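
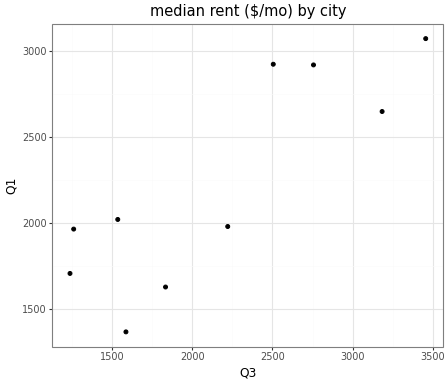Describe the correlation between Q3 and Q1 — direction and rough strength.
positive, strong

Points are positively correlated; strong (|r| ≈ 0.8).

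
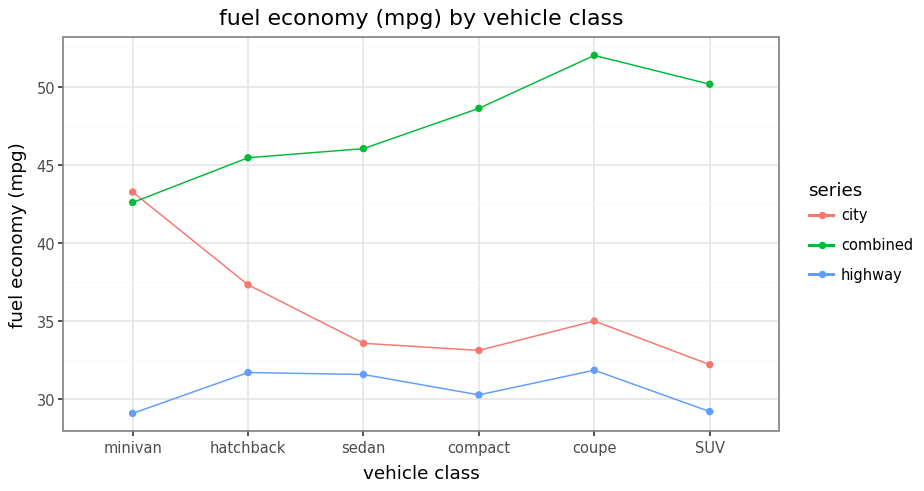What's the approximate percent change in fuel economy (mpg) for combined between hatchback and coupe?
≈ +13%

hatchback ≈ 46, coupe ≈ 52; (52 − 46) / 46 ≈ +13%.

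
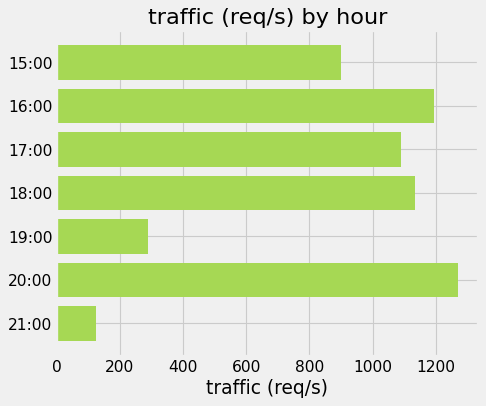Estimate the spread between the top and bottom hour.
Max 20:00 ≈ 1200, min 21:00 ≈ 200; range ≈ 1000.

≈ 1000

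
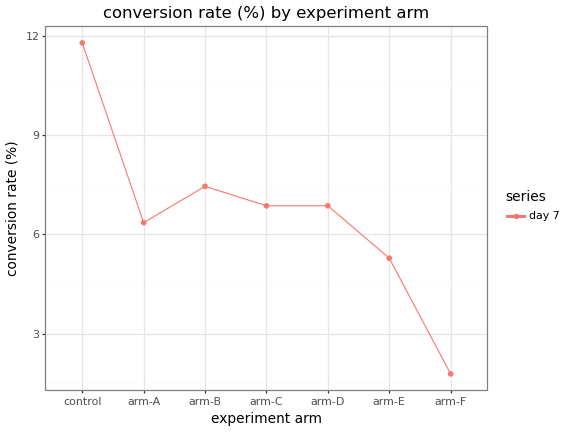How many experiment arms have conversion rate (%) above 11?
1

Above 11: control.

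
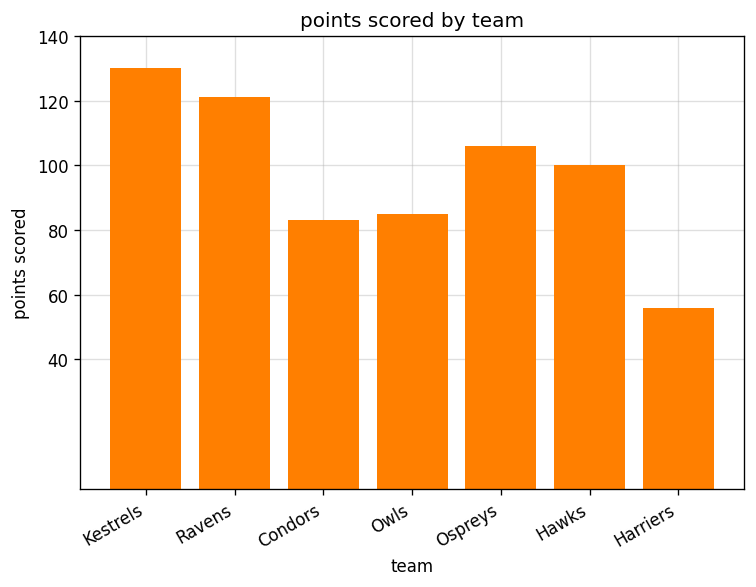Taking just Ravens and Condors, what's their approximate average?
(120 + 80) / 2 ≈ 100.

≈ 100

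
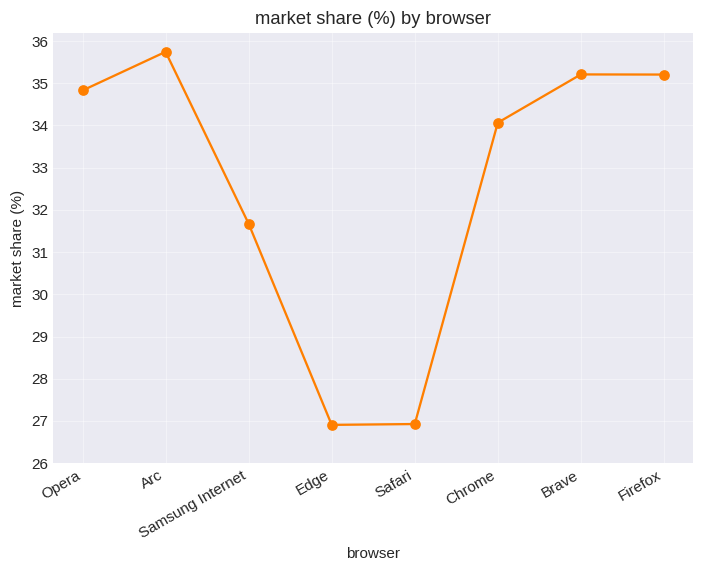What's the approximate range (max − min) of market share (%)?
Max Arc ≈ 36, min Edge ≈ 27; range ≈ 9.

≈ 9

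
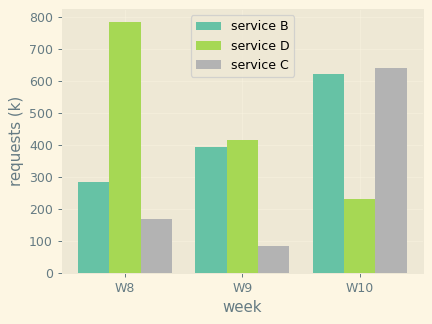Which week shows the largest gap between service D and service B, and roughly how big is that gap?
W8: service D ≈ 800, service B ≈ 300 → gap ≈ 500. Next-largest (W10) is only ≈ 400.

W8, ≈ 500 k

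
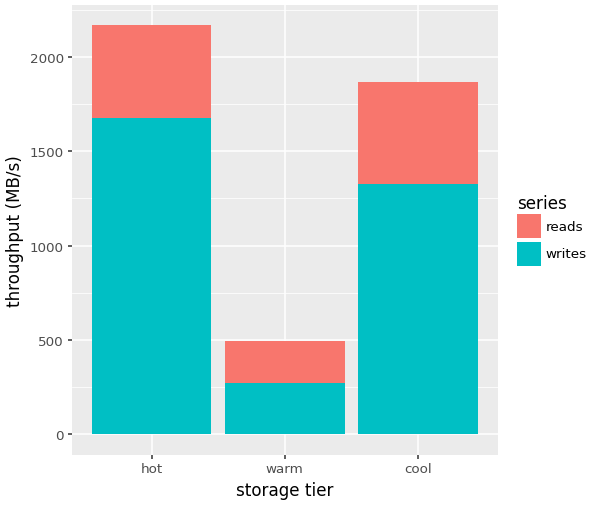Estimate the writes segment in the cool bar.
writes top ≈ 1400, bottom ≈ 0; segment ≈ 1400.

≈ 1400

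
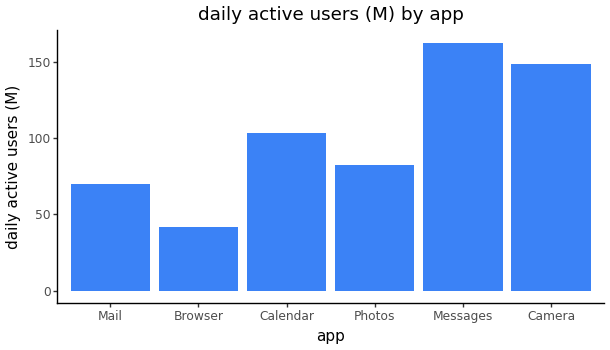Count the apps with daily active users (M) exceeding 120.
Above 120: Messages, Camera.

2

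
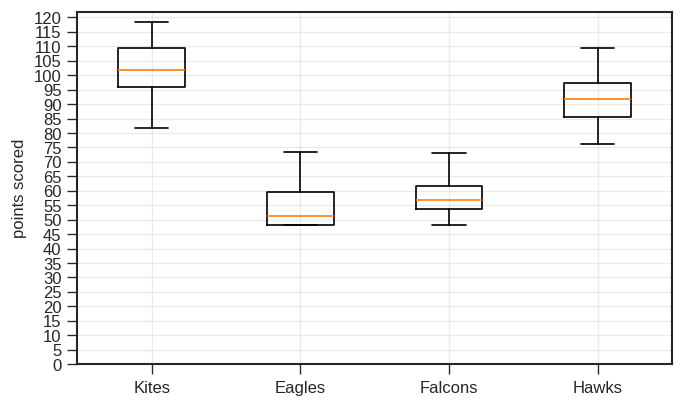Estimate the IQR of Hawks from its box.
≈ 10

Q3 ≈ 95, Q1 ≈ 85; IQR ≈ 10.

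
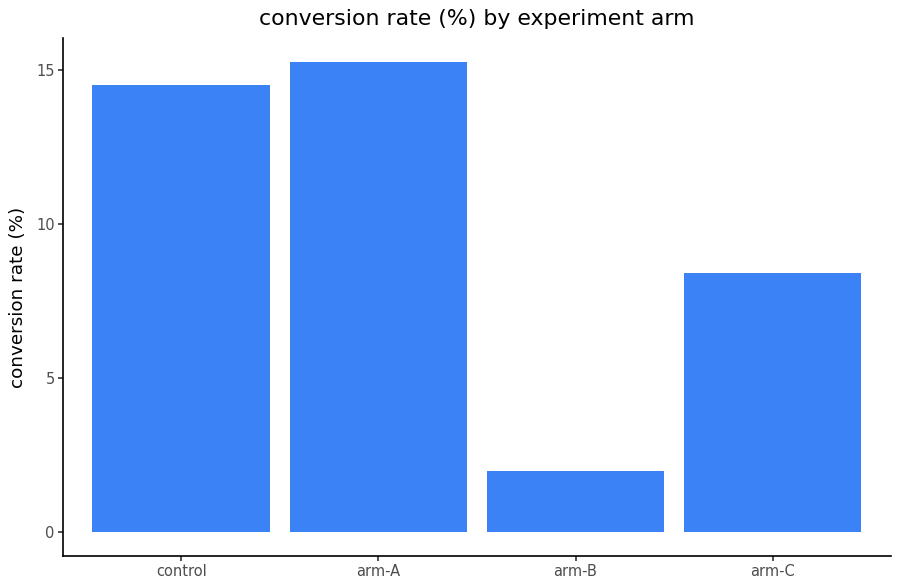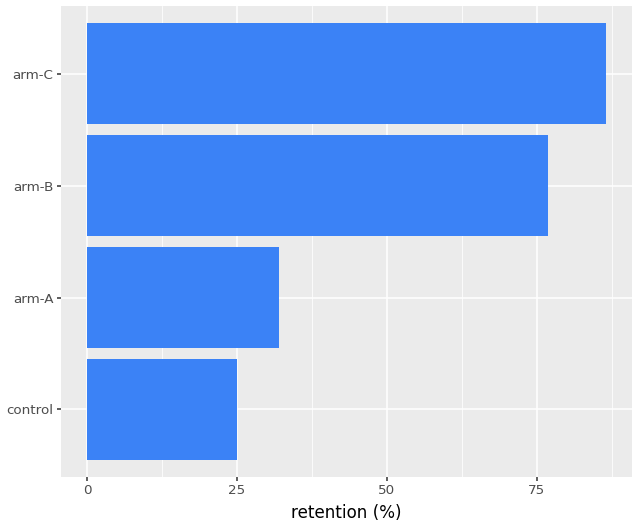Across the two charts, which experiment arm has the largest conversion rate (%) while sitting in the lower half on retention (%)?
arm-A

Chart 2 median retention (%) ≈ 50; below-median experiment arms: control, arm-A. Among those, arm-A has the highest conversion rate (%) (≈ 16).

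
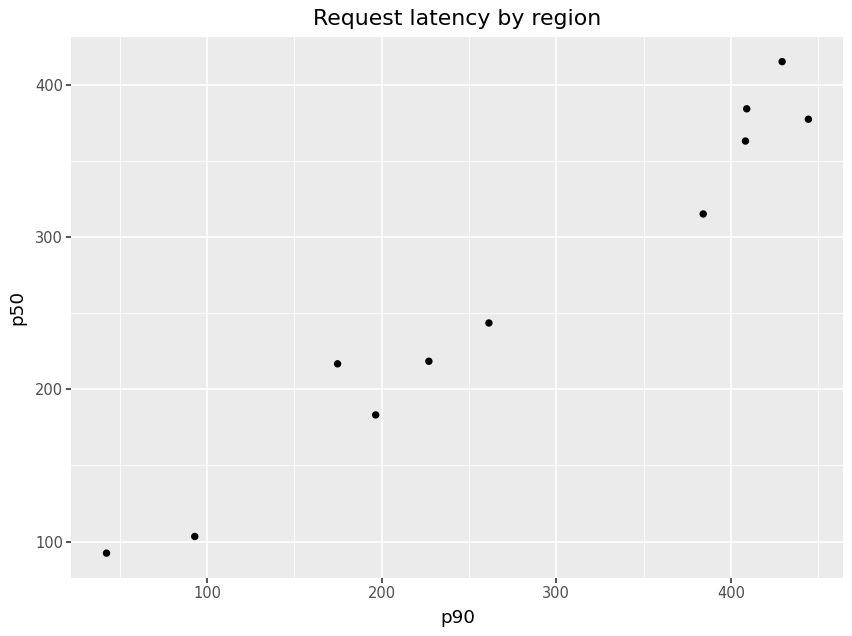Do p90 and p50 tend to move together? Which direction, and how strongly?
positive, strong

Points are positively correlated; strong (|r| ≈ 1.0).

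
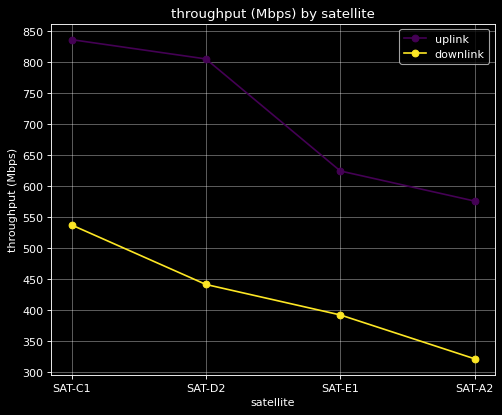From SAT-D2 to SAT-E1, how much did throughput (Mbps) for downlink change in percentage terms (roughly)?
≈ -11.1%

SAT-D2 ≈ 450, SAT-E1 ≈ 400; (400 − 450) / 450 ≈ -11.1%.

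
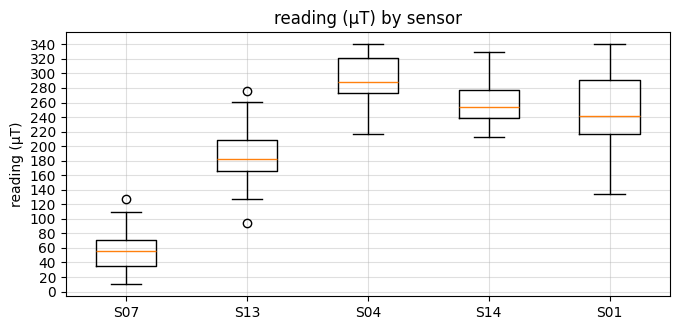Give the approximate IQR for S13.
Q3 ≈ 200, Q1 ≈ 160; IQR ≈ 40.

≈ 40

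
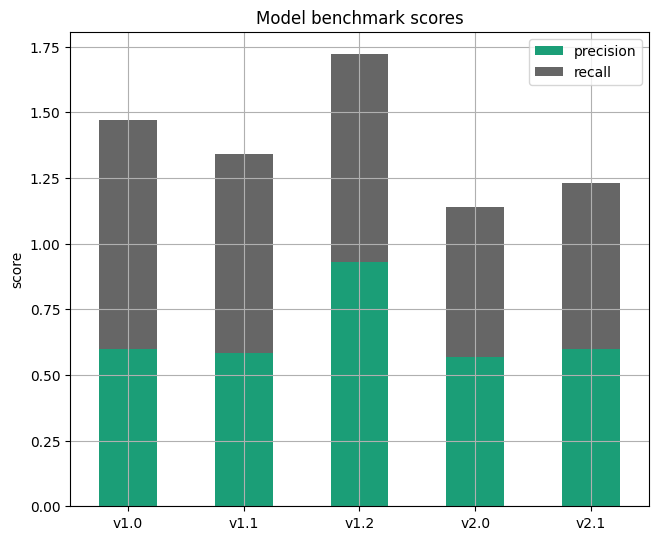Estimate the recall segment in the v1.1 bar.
recall top ≈ 1.4, bottom ≈ 0.6; segment ≈ 0.8.

≈ 0.8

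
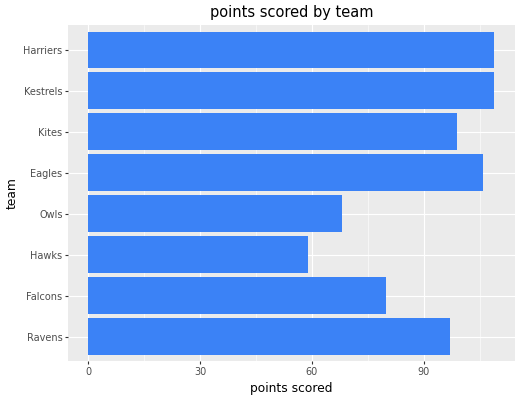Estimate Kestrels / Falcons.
Kestrels ≈ 110, Falcons ≈ 80; 110/80 ≈ 1.38.

≈ 1.38×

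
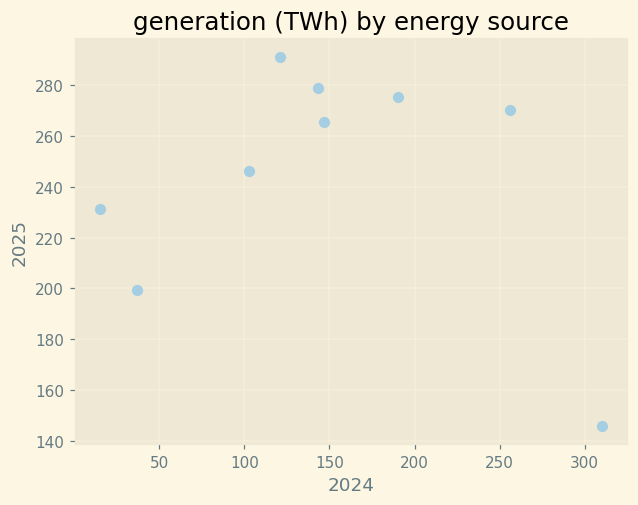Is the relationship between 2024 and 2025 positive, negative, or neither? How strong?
Points are roughly uncorrelated; weak (|r| ≈ 0.2).

no clear correlation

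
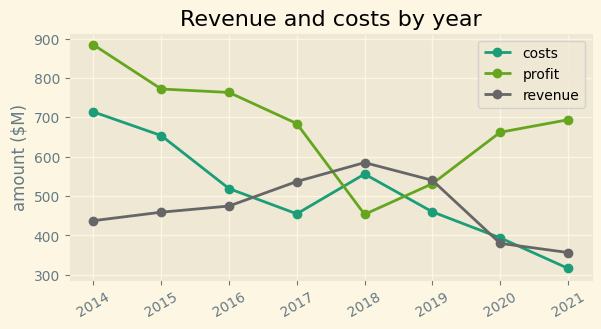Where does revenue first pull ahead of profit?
2017: revenue ≈ 550 vs profit ≈ 700 (not yet); 2018: revenue ≈ 600 vs profit ≈ 450 (first crossover).

2018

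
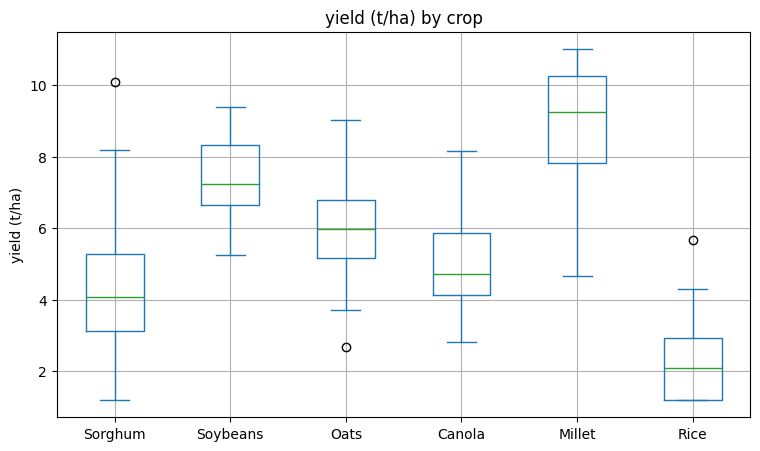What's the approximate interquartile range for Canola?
≈ 2

Q3 ≈ 6, Q1 ≈ 4; IQR ≈ 2.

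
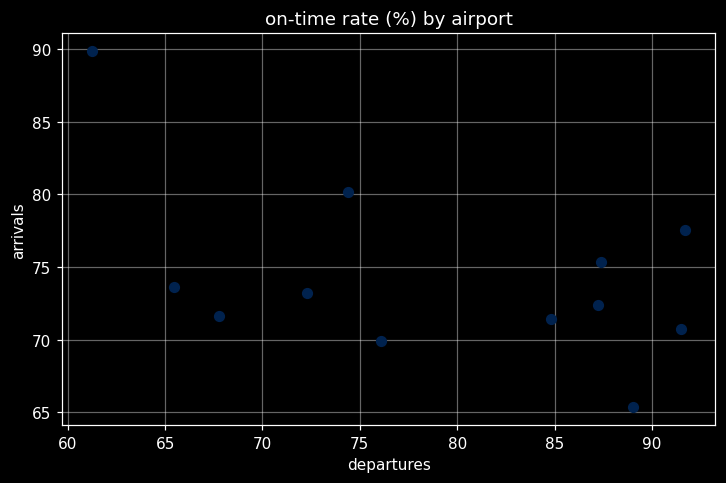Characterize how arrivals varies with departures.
negative, moderate

Points are negatively correlated; moderate (|r| ≈ 0.5).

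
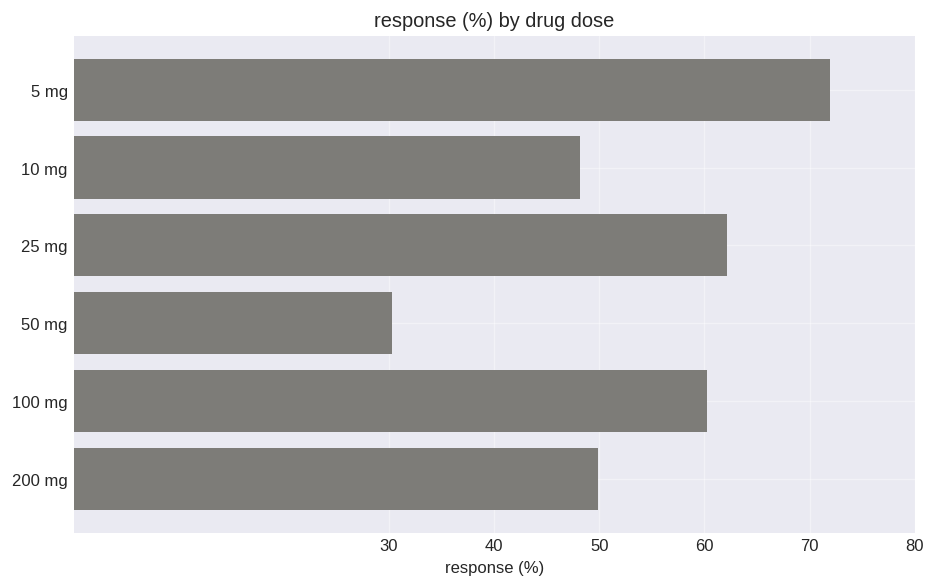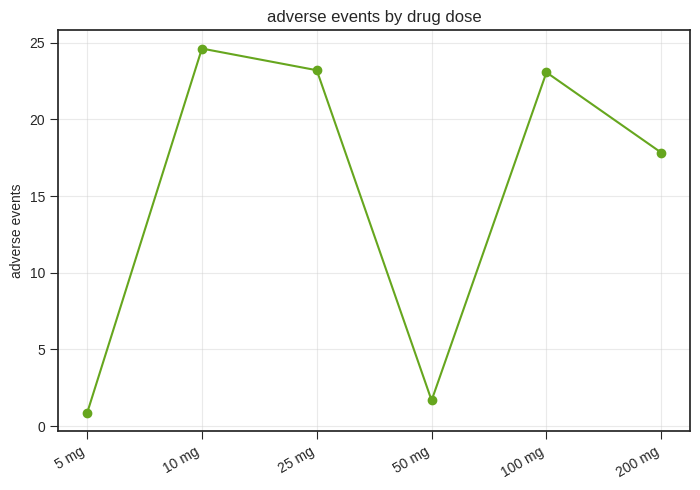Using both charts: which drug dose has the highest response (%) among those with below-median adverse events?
5 mg

Chart 2 median adverse events ≈ 20; below-median drug doses: 5 mg, 50 mg, 200 mg. Among those, 5 mg has the highest response (%) (≈ 70).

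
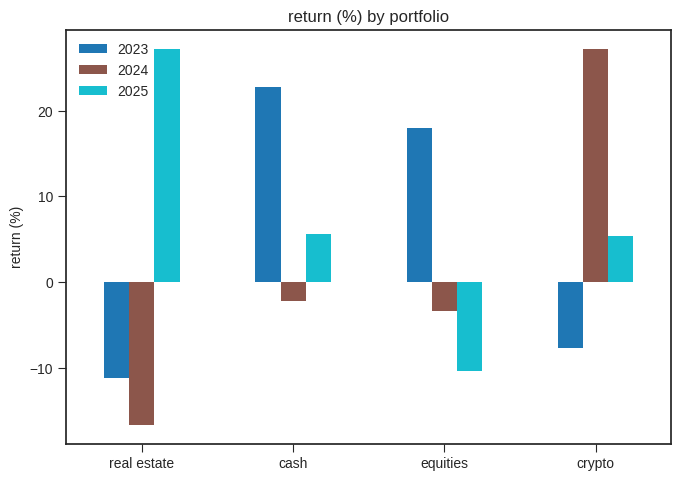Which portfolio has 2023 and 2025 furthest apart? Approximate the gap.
real estate, ≈ 35 %

real estate: 2023 ≈ -10, 2025 ≈ 25 → gap ≈ 35. Next-largest (equities) is only ≈ 30.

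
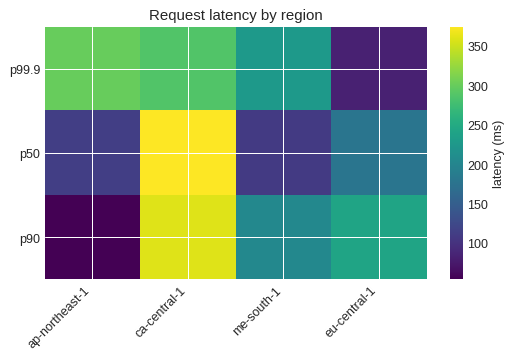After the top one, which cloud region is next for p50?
eu-central-1

Top 3 for p50: ca-central-1 ≈ 350, eu-central-1 ≈ 200, ap-northeast-1 ≈ 100.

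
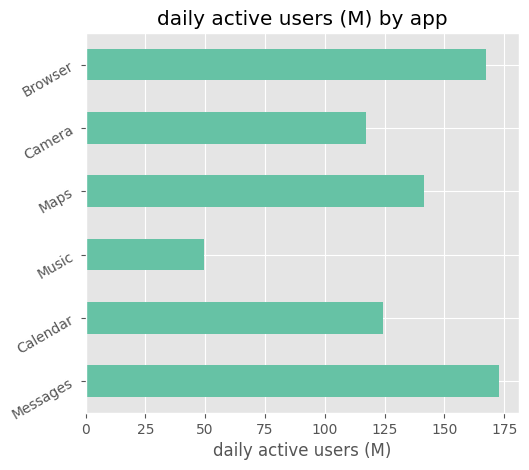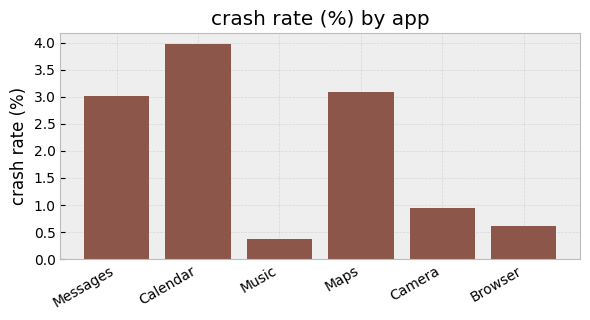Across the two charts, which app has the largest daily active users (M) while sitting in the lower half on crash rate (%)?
Browser

Chart 2 median crash rate (%) ≈ 2; below-median apps: Music, Camera, Browser. Among those, Browser has the highest daily active users (M) (≈ 160).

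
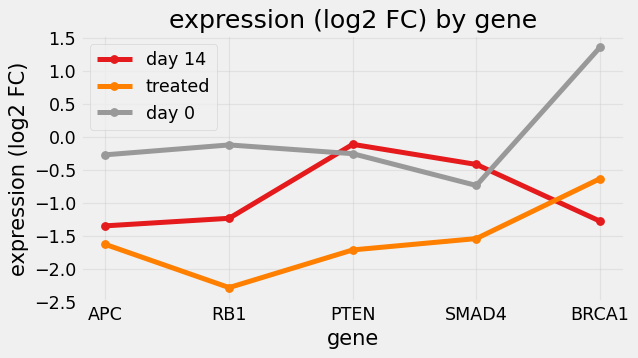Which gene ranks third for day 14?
Top 4 for day 14: PTEN ≈ 0.0, SMAD4 ≈ -0.5, RB1 ≈ -1.0, BRCA1 ≈ -1.5.

RB1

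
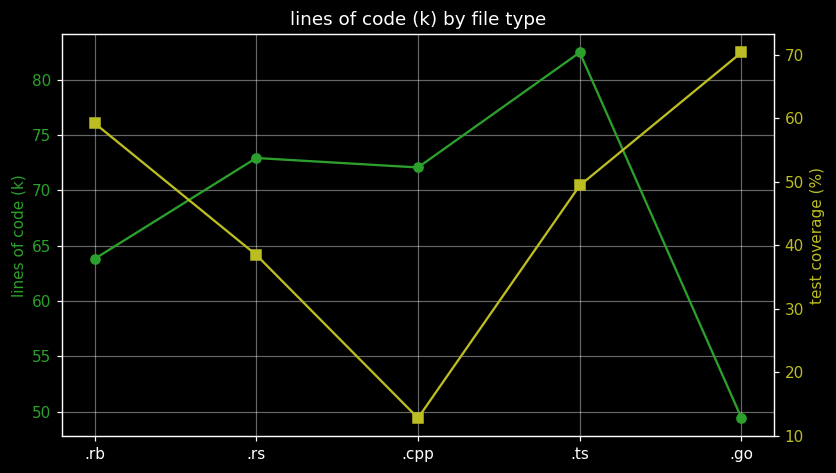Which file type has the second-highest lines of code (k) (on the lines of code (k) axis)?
Top 3 (on the lines of code (k) axis): .ts ≈ 80, .rs ≈ 75, .cpp ≈ 70.

.rs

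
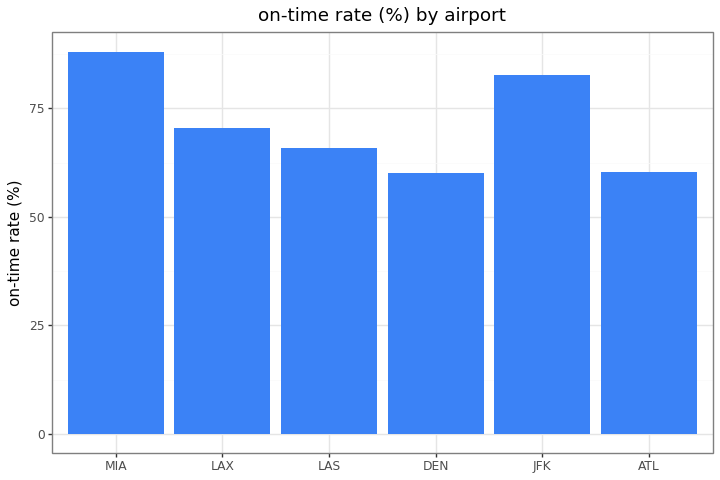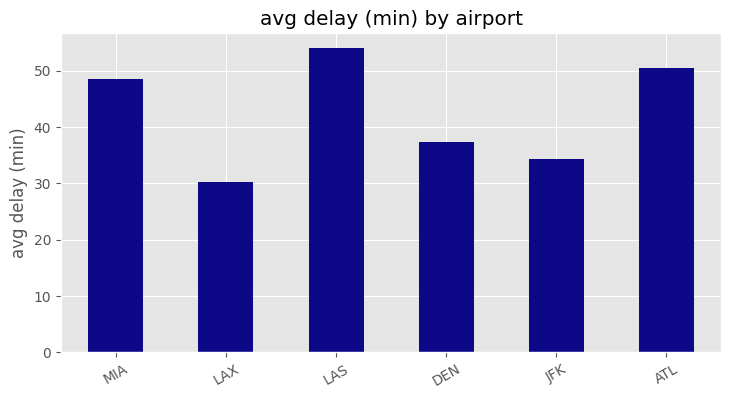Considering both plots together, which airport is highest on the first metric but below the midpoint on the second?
Chart 2 median avg delay (min) ≈ 45; below-median airports: LAX, DEN, JFK. Among those, JFK has the highest on-time rate (%) (≈ 80).

JFK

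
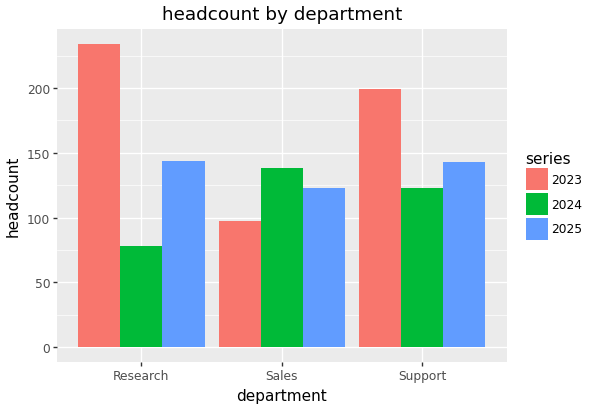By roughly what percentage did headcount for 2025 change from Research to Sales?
≈ -14.3%

Research ≈ 140, Sales ≈ 120; (120 − 140) / 140 ≈ -14.3%.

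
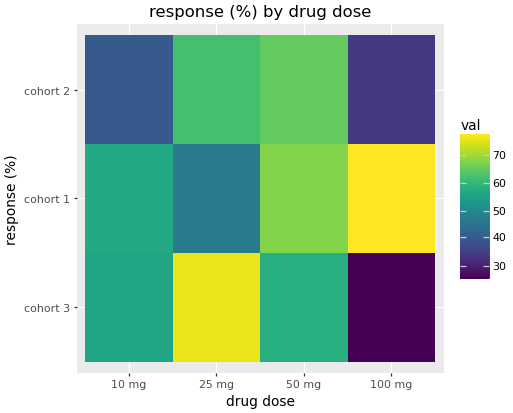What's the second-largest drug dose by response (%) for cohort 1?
Top 3 for cohort 1: 100 mg ≈ 80, 50 mg ≈ 70, 10 mg ≈ 55.

50 mg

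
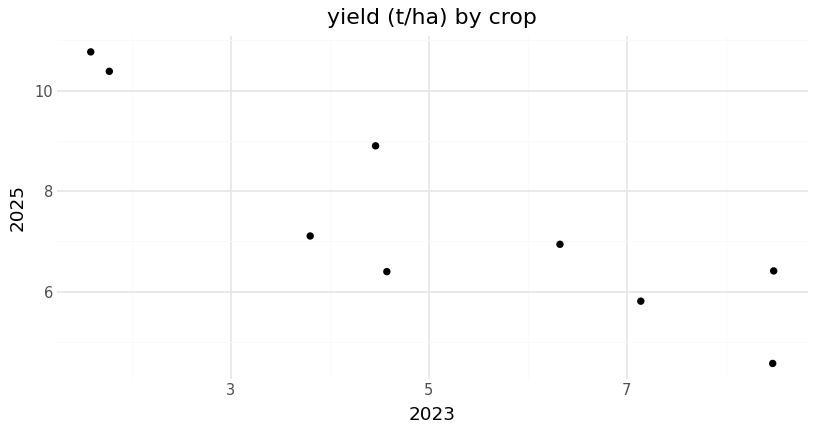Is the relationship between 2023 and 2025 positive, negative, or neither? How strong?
Points are negatively correlated; strong (|r| ≈ 0.9).

negative, strong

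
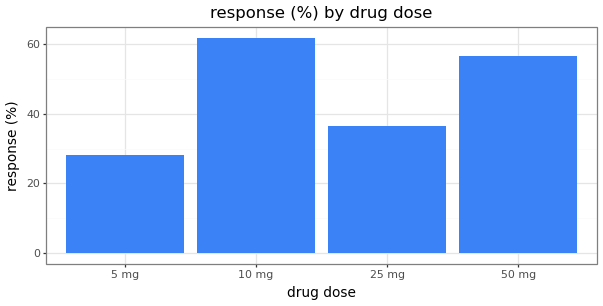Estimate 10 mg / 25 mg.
≈ 1.5×

10 mg ≈ 60, 25 mg ≈ 40; 60/40 ≈ 1.5.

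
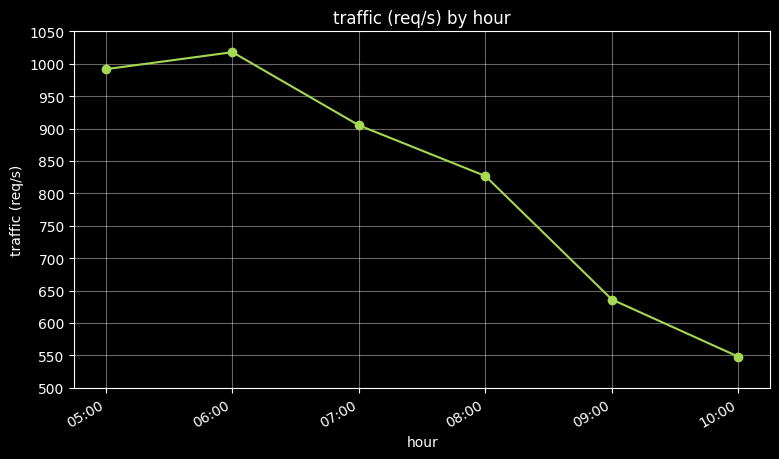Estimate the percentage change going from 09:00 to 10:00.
09:00 ≈ 650, 10:00 ≈ 550; (550 − 650) / 650 ≈ -15.4%.

≈ -15.4%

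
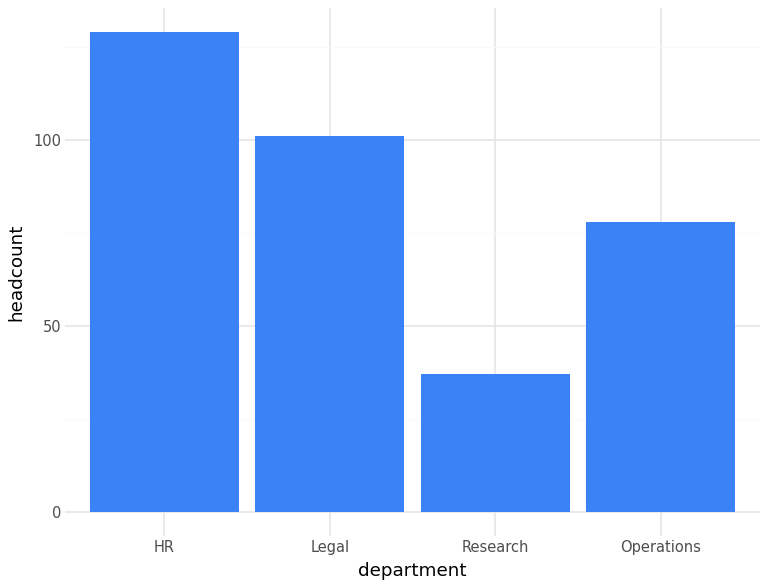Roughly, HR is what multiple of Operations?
≈ 1.5×

HR ≈ 120, Operations ≈ 80; 120/80 ≈ 1.5.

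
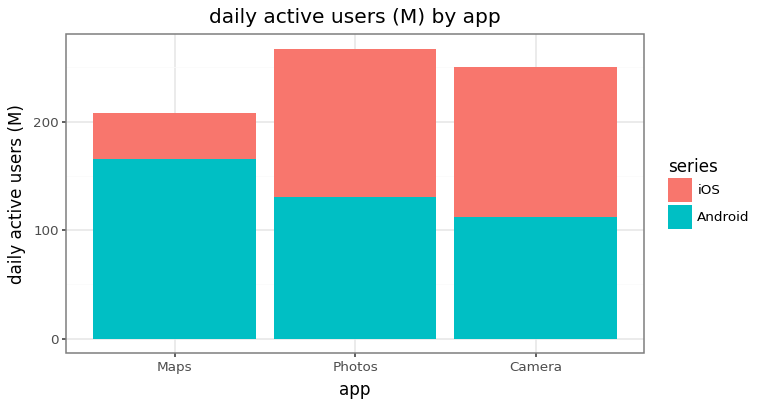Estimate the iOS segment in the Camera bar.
iOS top ≈ 250, bottom ≈ 100; segment ≈ 150.

≈ 150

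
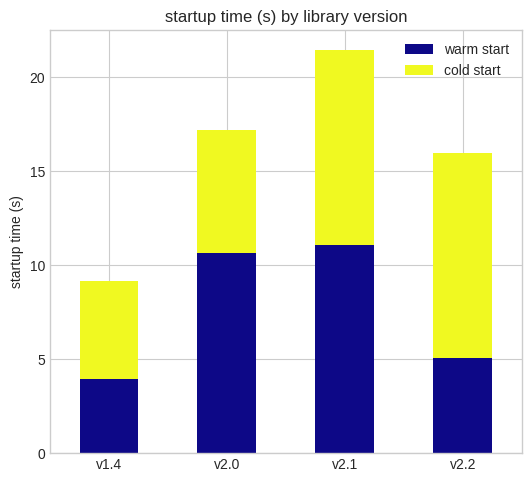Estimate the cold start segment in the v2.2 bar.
≈ 10

cold start top ≈ 16, bottom ≈ 6; segment ≈ 10.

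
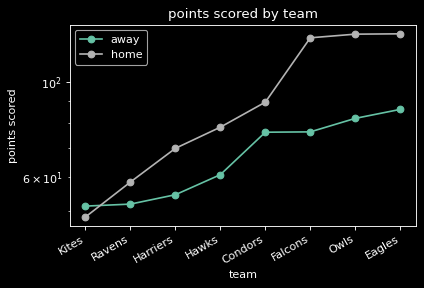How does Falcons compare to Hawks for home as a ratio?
Falcons ≈ 130, Hawks ≈ 80; 130/80 ≈ 1.62.

≈ 1.62×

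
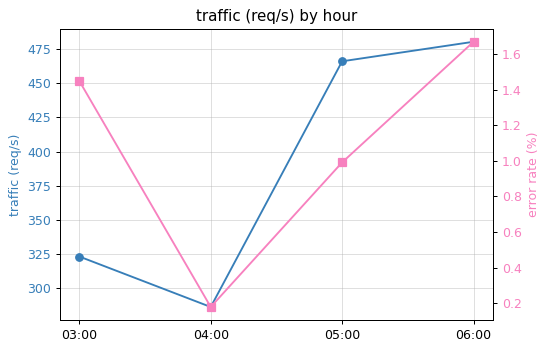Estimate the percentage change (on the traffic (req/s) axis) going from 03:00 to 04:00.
≈ -12.5%

03:00 ≈ 320, 04:00 ≈ 280; (280 − 320) / 320 ≈ -12.5%.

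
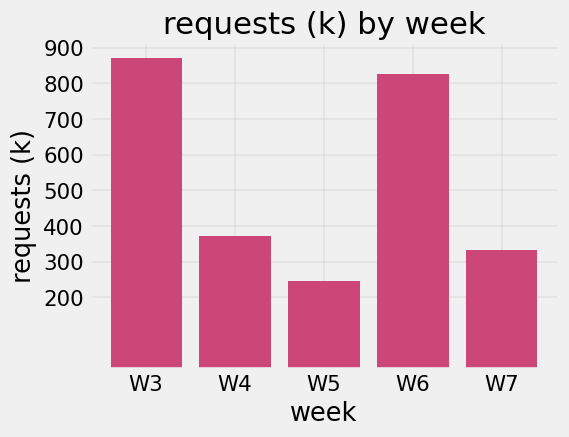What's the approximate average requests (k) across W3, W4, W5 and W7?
≈ 450

(900 + 400 + 200 + 300) / 4 ≈ 450.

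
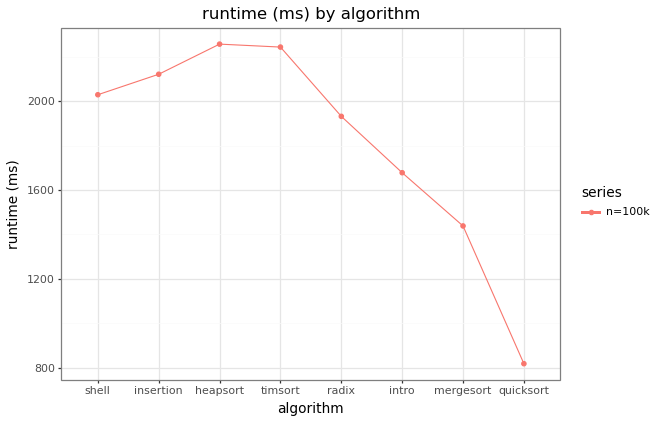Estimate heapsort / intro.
≈ 1.38×

heapsort ≈ 2200, intro ≈ 1600; 2200/1600 ≈ 1.38.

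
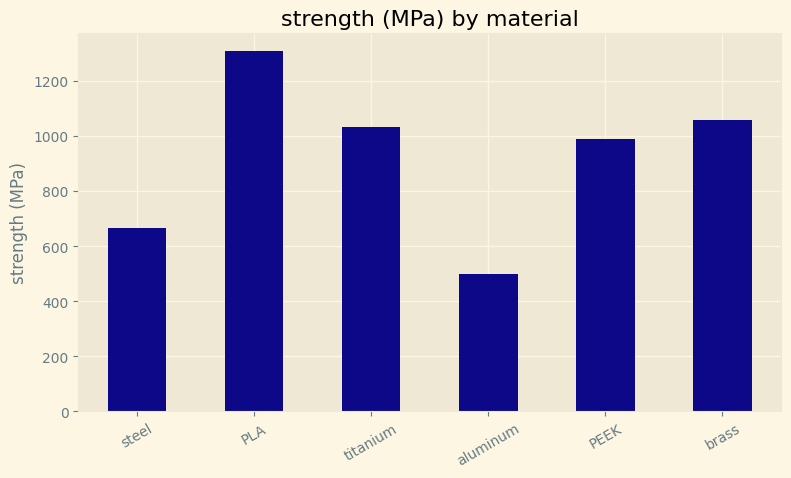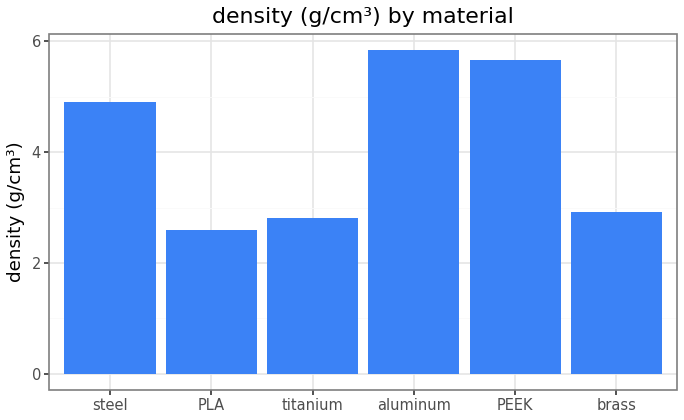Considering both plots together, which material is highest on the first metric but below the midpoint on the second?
Chart 2 median density (g/cm³) ≈ 4; below-median materials: PLA, titanium, brass. Among those, PLA has the highest strength (MPa) (≈ 1400).

PLA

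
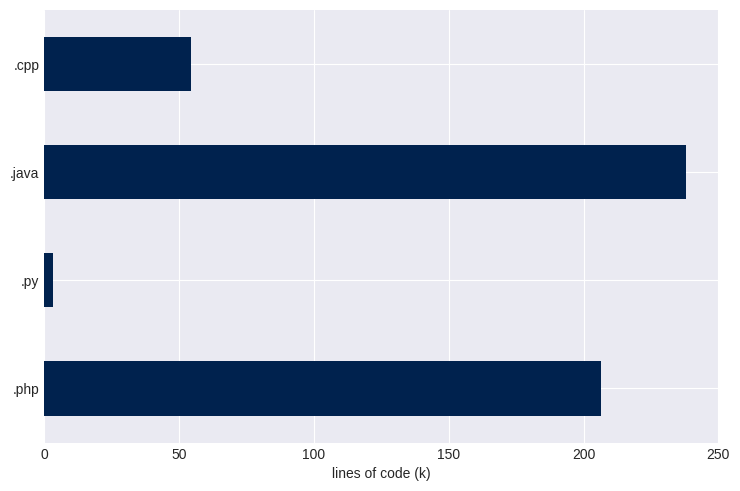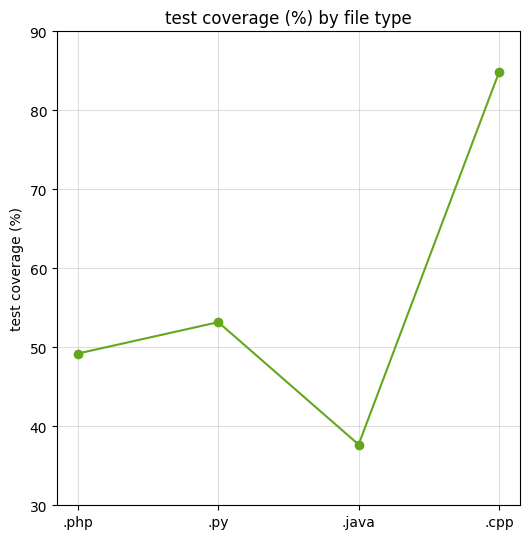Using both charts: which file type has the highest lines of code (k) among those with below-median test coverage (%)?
.java

Chart 2 median test coverage (%) ≈ 50; below-median file types: .php, .java. Among those, .java has the highest lines of code (k) (≈ 250).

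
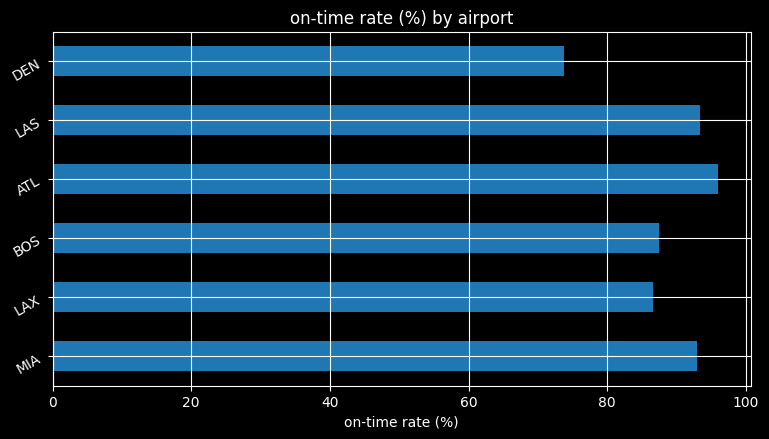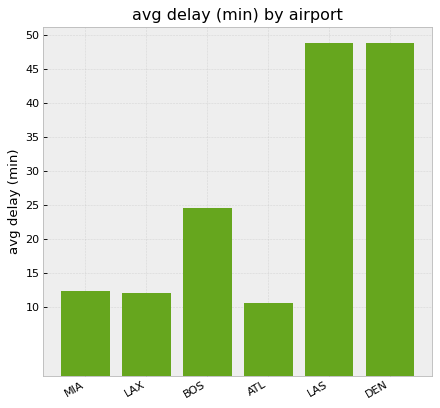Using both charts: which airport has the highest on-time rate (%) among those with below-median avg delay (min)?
ATL

Chart 2 median avg delay (min) ≈ 20; below-median airports: MIA, LAX, ATL. Among those, ATL has the highest on-time rate (%) (≈ 100).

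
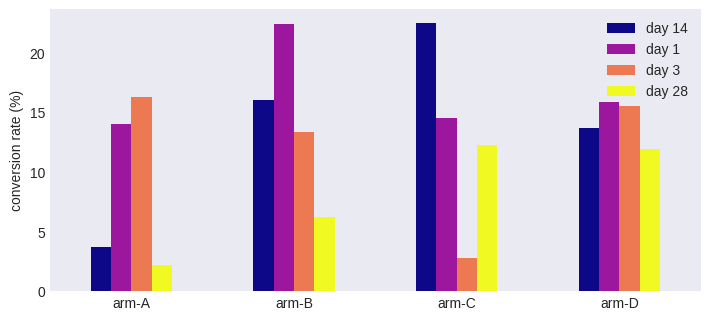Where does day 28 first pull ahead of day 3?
arm-B: day 28 ≈ 6 vs day 3 ≈ 14 (not yet); arm-C: day 28 ≈ 12 vs day 3 ≈ 2 (first crossover).

arm-C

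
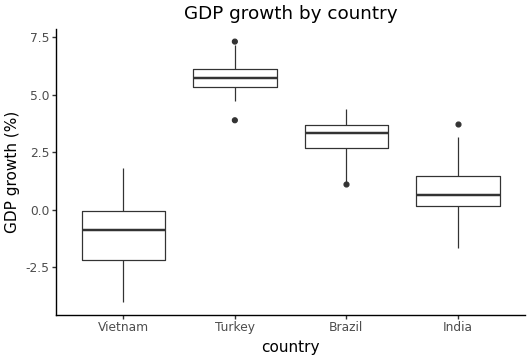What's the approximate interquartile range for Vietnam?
≈ 2

Q3 ≈ 0, Q1 ≈ -2; IQR ≈ 2.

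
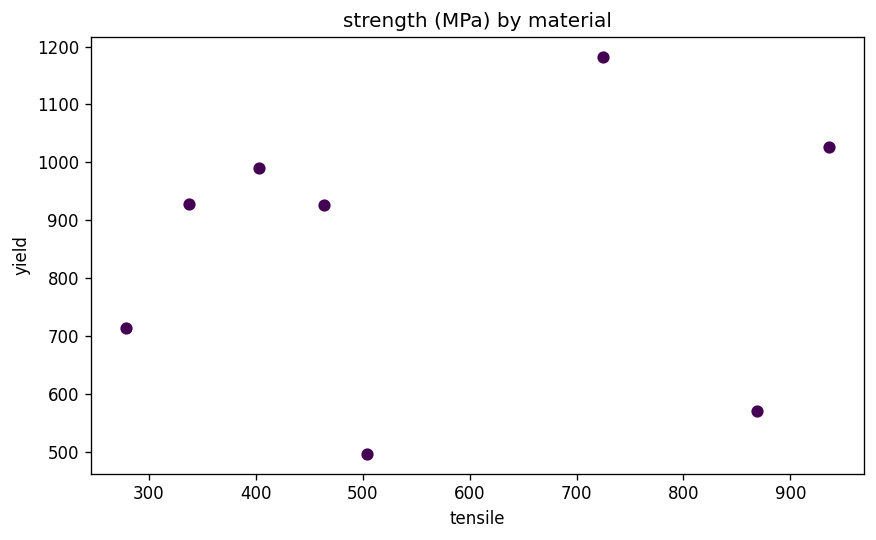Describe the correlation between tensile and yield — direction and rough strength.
no clear correlation

Points are roughly uncorrelated; weak (|r| ≈ 0.1).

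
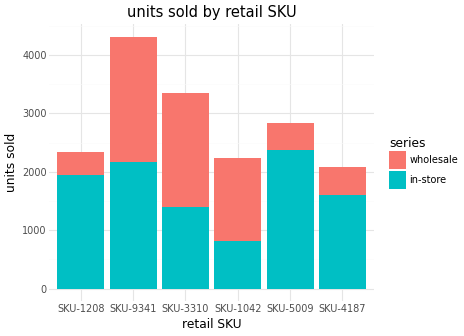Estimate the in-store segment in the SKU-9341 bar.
≈ 2000

in-store top ≈ 2000, bottom ≈ 0; segment ≈ 2000.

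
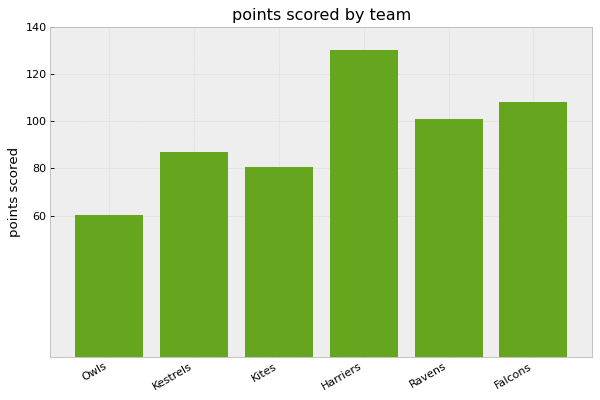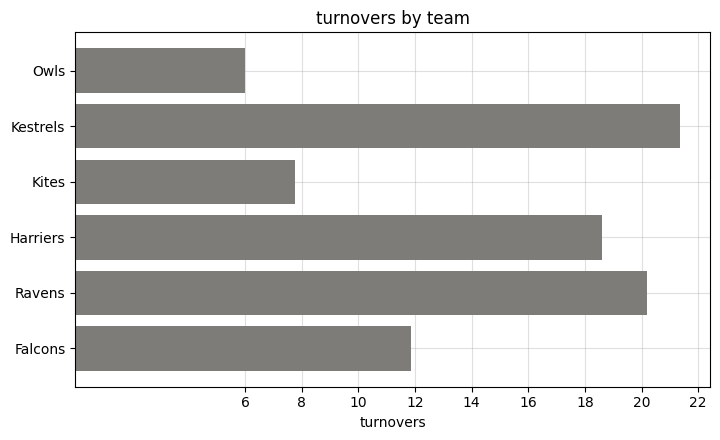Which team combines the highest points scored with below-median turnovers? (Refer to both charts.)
Falcons

Chart 2 median turnovers ≈ 16; below-median teams: Owls, Kites, Falcons. Among those, Falcons has the highest points scored (≈ 100).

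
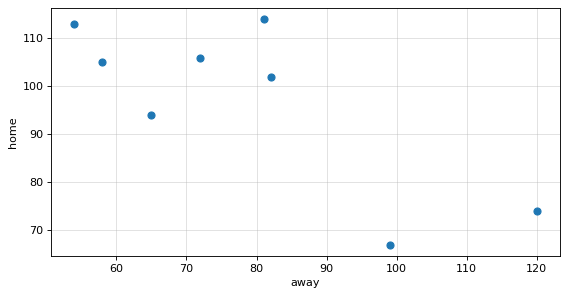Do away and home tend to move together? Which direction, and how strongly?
Points are negatively correlated; strong (|r| ≈ 0.8).

negative, strong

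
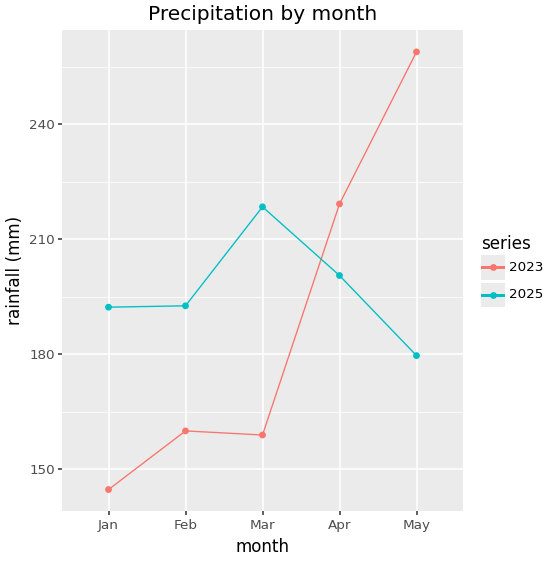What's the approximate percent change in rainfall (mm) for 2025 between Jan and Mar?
Jan ≈ 190, Mar ≈ 220; (220 − 190) / 190 ≈ +15.8%.

≈ +15.8%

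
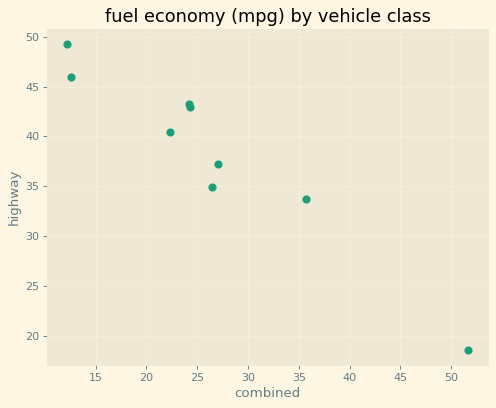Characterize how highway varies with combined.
negative, strong

Points are negatively correlated; strong (|r| ≈ 1.0).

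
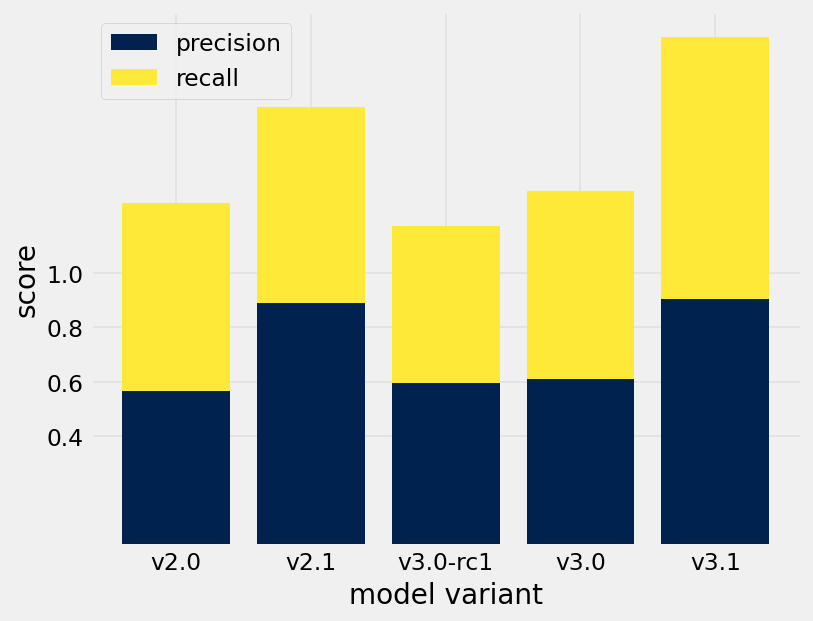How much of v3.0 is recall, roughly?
recall top ≈ 1.2, bottom ≈ 0.6; segment ≈ 0.6.

≈ 0.6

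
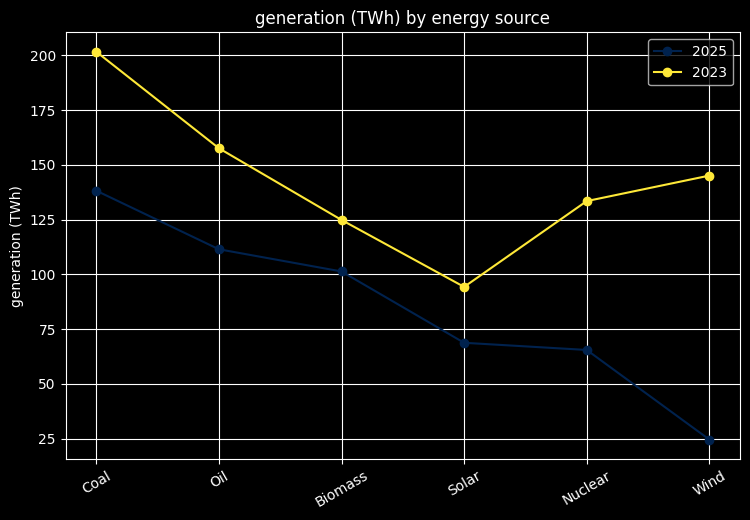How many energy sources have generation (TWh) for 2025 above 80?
3

Above 80: Coal, Oil, Biomass.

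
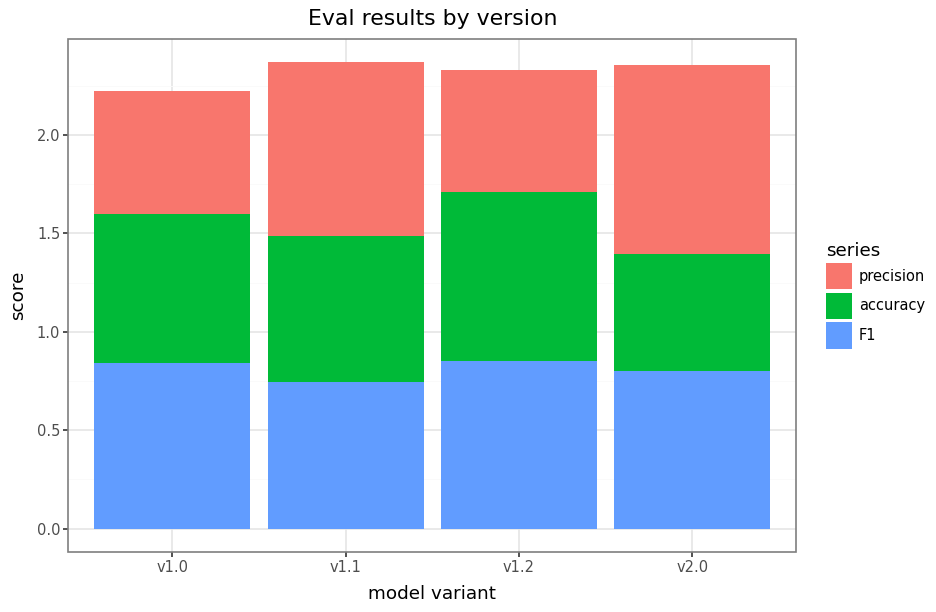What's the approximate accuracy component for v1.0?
≈ 0.8

accuracy top ≈ 1.6, bottom ≈ 0.8; segment ≈ 0.8.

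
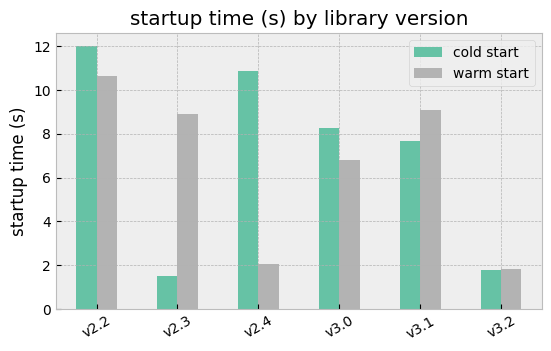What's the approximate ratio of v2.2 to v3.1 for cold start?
≈ 1.5×

v2.2 ≈ 12, v3.1 ≈ 8; 12/8 ≈ 1.5.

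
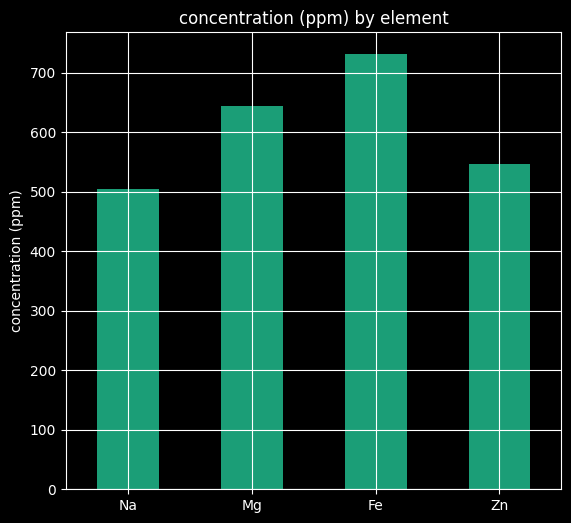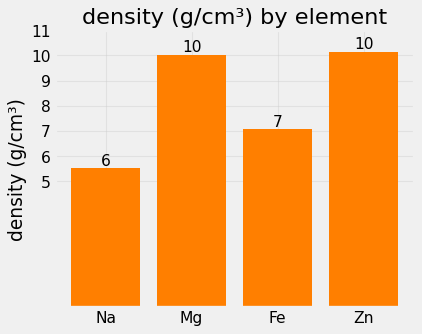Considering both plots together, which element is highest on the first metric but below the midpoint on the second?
Chart 2 median density (g/cm³) ≈ 9; below-median elements: Na, Fe. Among those, Fe has the highest concentration (ppm) (≈ 700).

Fe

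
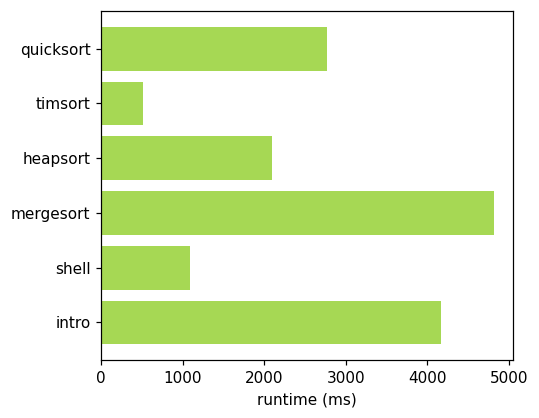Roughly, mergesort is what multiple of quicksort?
≈ 1.67×

mergesort ≈ 5000, quicksort ≈ 3000; 5000/3000 ≈ 1.67.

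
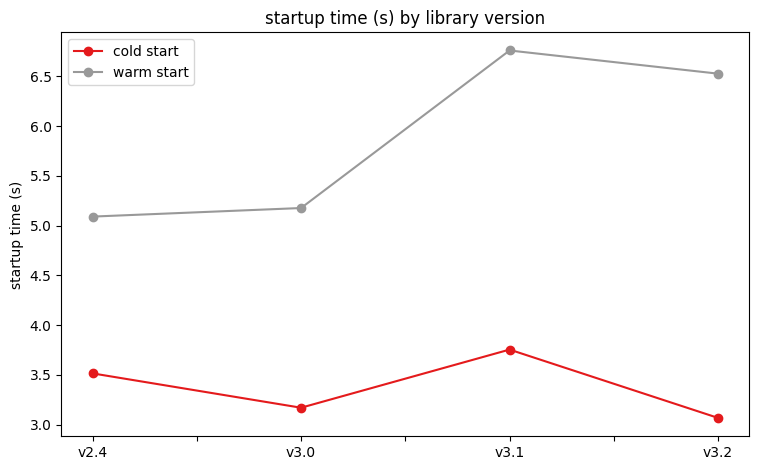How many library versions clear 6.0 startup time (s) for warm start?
2

Above 6.0: v3.1, v3.2.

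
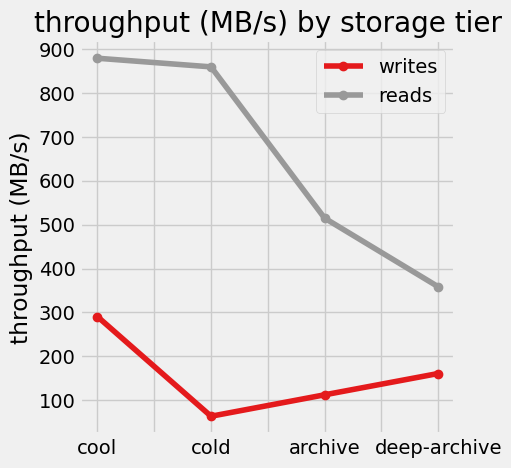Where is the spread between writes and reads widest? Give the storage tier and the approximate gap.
cold, ≈ 800 MB/s

cold: writes ≈ 100, reads ≈ 900 → gap ≈ 800. Next-largest (cool) is only ≈ 600.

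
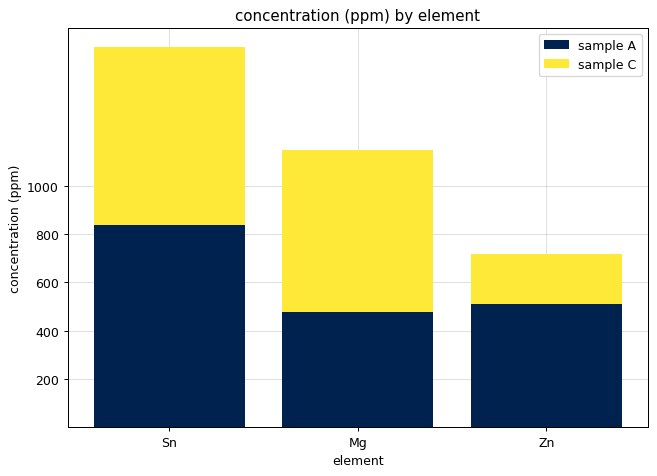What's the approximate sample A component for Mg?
sample A top ≈ 400, bottom ≈ 0; segment ≈ 400.

≈ 400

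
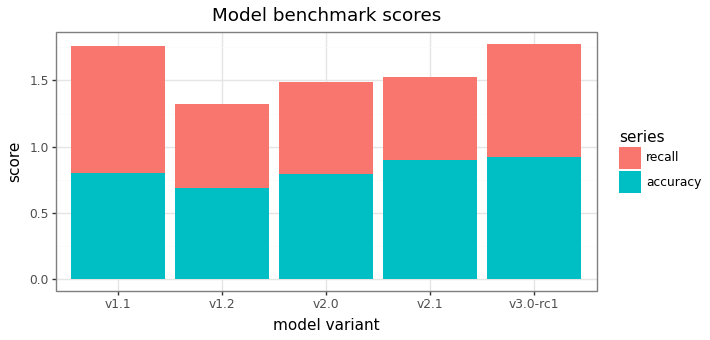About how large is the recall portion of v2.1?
≈ 0.6

recall top ≈ 1.6, bottom ≈ 1.0; segment ≈ 0.6.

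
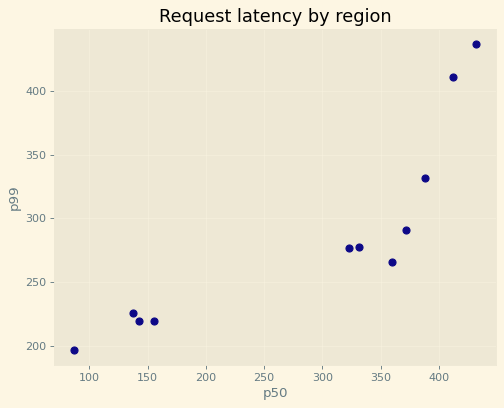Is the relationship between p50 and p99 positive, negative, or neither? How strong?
positive, strong

Points are positively correlated; strong (|r| ≈ 0.9).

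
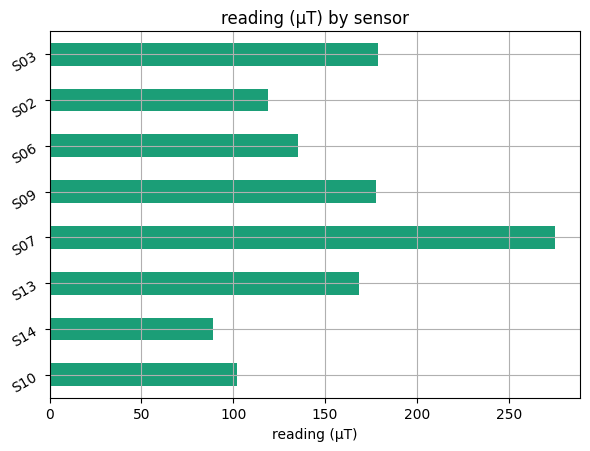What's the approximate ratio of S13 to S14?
S13 ≈ 175, S14 ≈ 100; 175/100 ≈ 1.75.

≈ 1.75×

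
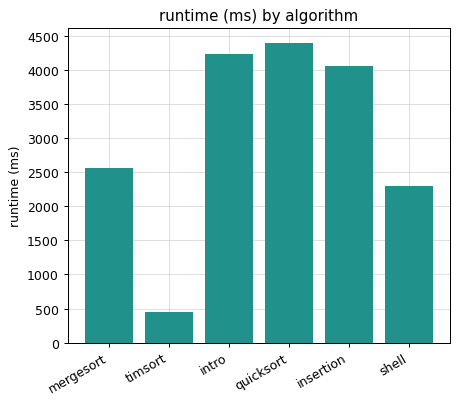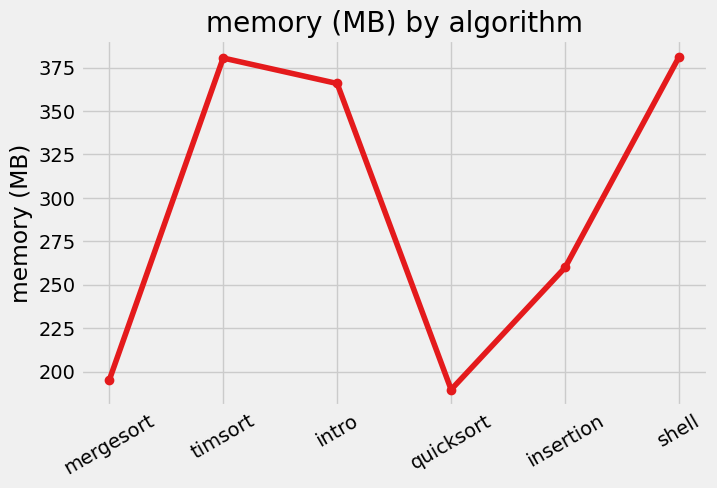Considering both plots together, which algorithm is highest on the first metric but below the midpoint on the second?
quicksort

Chart 2 median memory (MB) ≈ 300; below-median algorithms: mergesort, quicksort, insertion. Among those, quicksort has the highest runtime (ms) (≈ 4500).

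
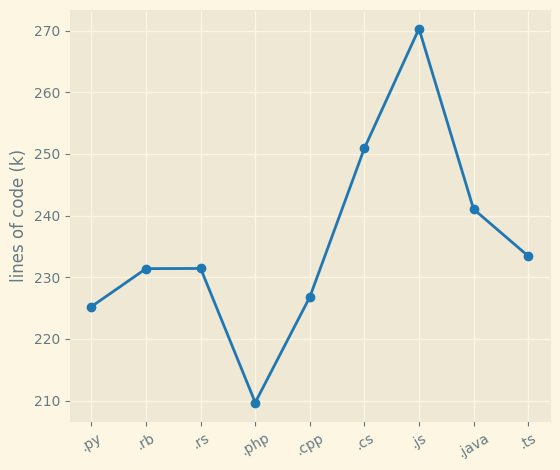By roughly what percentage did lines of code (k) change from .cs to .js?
≈ +8%

.cs ≈ 250, .js ≈ 270; (270 − 250) / 250 ≈ +8%.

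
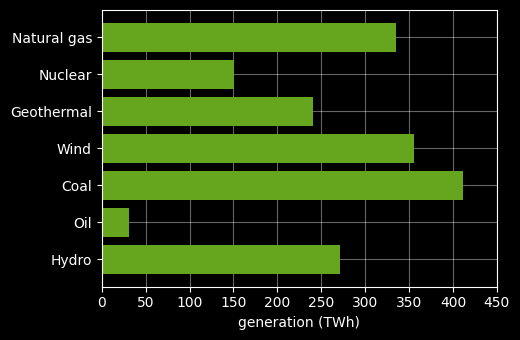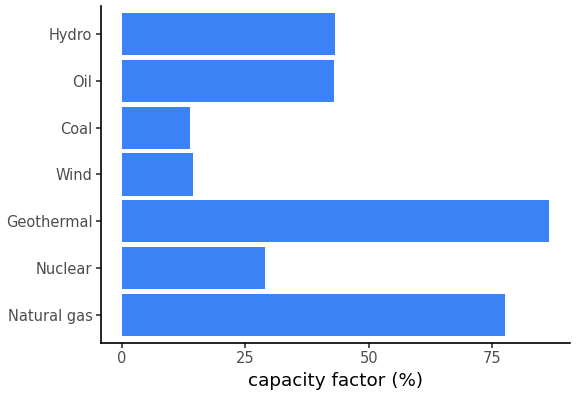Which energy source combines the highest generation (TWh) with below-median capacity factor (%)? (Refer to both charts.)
Coal

Chart 2 median capacity factor (%) ≈ 40; below-median energy sources: Nuclear, Wind, Coal. Among those, Coal has the highest generation (TWh) (≈ 400).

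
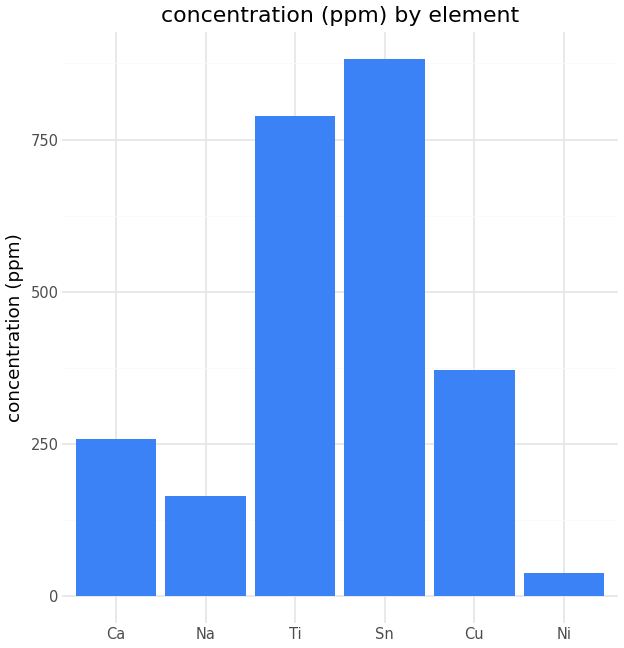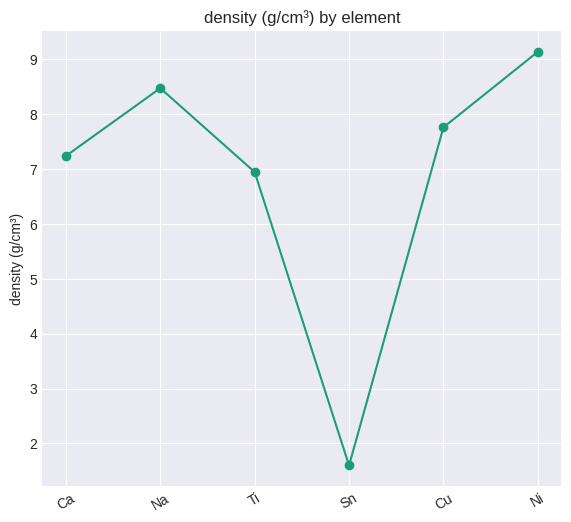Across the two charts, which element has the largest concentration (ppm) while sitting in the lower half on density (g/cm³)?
Chart 2 median density (g/cm³) ≈ 8; below-median elements: Ca, Ti, Sn. Among those, Sn has the highest concentration (ppm) (≈ 900).

Sn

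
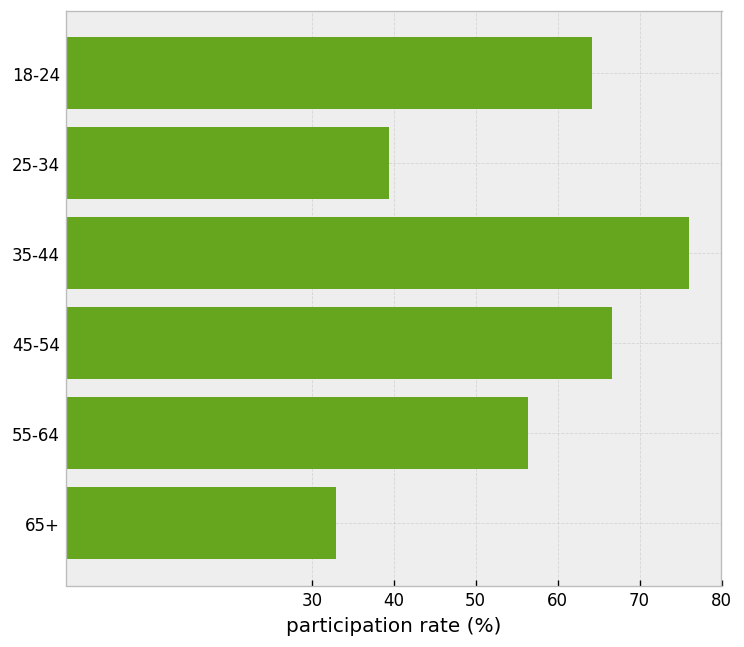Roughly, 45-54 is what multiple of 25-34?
≈ 1.75×

45-54 ≈ 70, 25-34 ≈ 40; 70/40 ≈ 1.75.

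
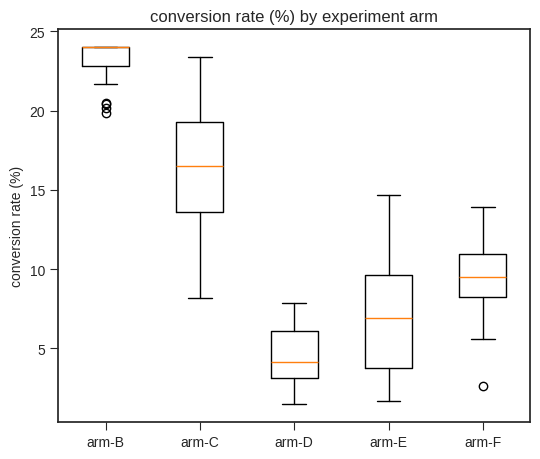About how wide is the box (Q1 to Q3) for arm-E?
Q3 ≈ 10, Q1 ≈ 4; IQR ≈ 6.

≈ 6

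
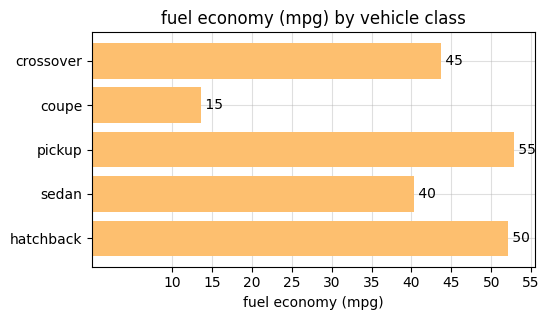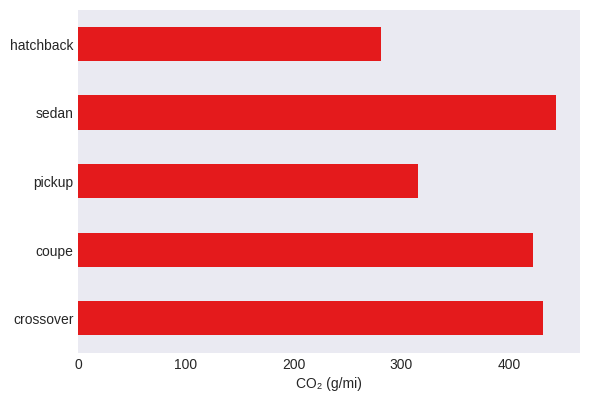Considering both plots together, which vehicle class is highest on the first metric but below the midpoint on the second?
Chart 2 median CO₂ (g/mi) ≈ 400; below-median vehicle classes: pickup, hatchback. Among those, pickup has the highest fuel economy (mpg) (≈ 55).

pickup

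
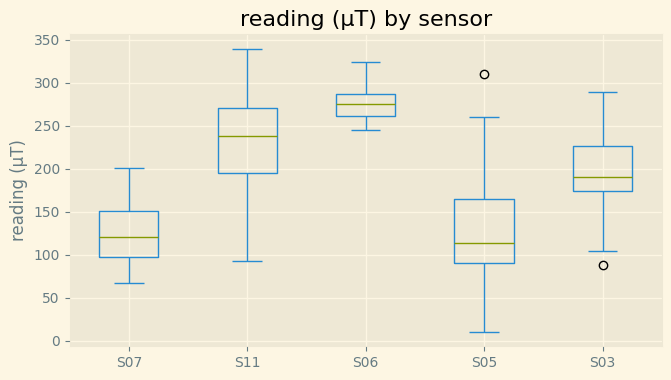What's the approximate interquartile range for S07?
Q3 ≈ 160, Q1 ≈ 100; IQR ≈ 60.

≈ 60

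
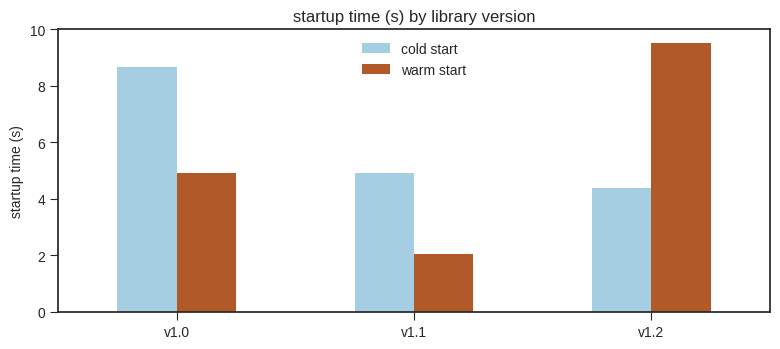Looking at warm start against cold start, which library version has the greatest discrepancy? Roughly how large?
v1.2: warm start ≈ 10, cold start ≈ 4 → gap ≈ 6. Next-largest (v1.0) is only ≈ 4.

v1.2, ≈ 6 s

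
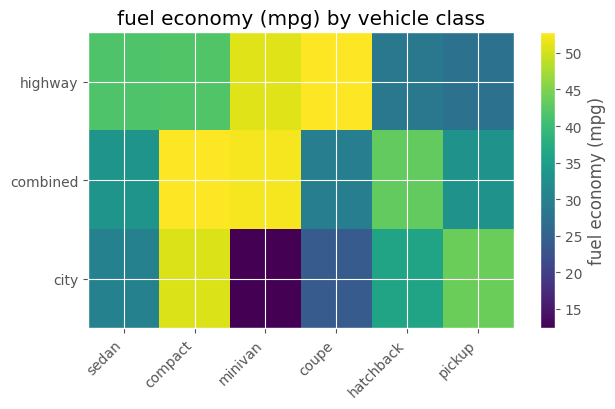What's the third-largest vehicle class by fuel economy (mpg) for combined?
Top 4 for combined: compact ≈ 55, minivan ≈ 50, hatchback ≈ 45, sedan ≈ 35.

hatchback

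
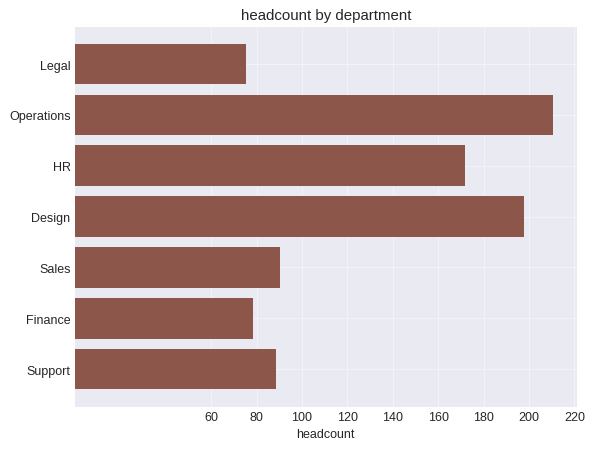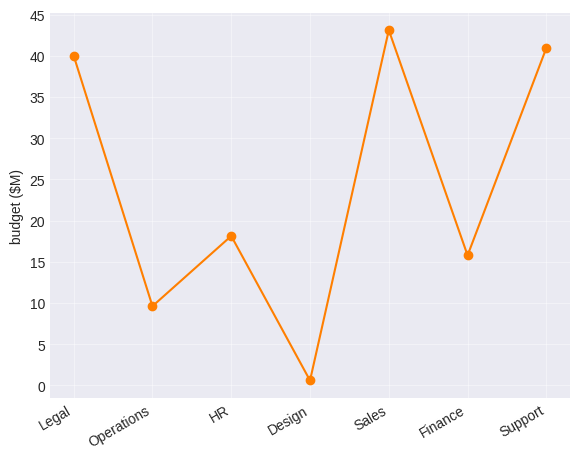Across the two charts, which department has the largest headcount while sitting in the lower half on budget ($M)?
Chart 2 median budget ($M) ≈ 20; below-median departments: Operations, Design, Finance. Among those, Operations has the highest headcount (≈ 220).

Operations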